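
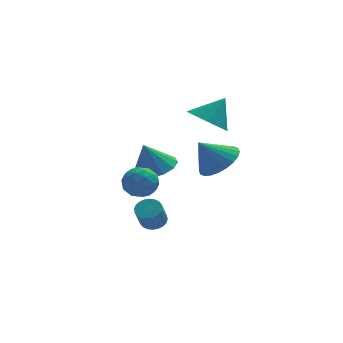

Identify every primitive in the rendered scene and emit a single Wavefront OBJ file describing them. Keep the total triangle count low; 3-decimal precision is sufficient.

v -0.844 1.043 -2.141
v -0.295 1.853 -1.895
v -1.376 0.977 -0.739
v -0.797 2.049 -2.076
v -1.315 1.926 -2.278
v -1.683 1.522 -2.436
v -1.785 0.966 -2.501
v -1.588 0.434 -2.451
v -1.156 0.095 -2.303
v -0.624 0.058 -2.103
v -0.162 0.333 -1.915
v 0.083 0.833 -1.799
v 0.033 1.4 -1.791
v -2.045 -0.317 -1.489
v -1.215 -0.311 -1.677
v -2.245 -1.329 -2.403
v -1.415 -1.323 -2.591
v -1.677 -1.6 -1.83
v -1.553 -0.975 -1.265
v -1.907 -0.665 -2.815
v -1.783 -0.04 -2.25
v -1.129 -0.526 -2.497
v -0.987 -1.104 -1.888
v -2.473 -0.536 -2.192
v -2.331 -1.114 -1.583
v -1.612 -0.225 -1.503
v -1.848 -1.415 -2.577
v -2.002 -1.578 -2.13
v -1.514 -1.574 -2.241
v -1.811 -0.616 -1.26
v -1.323 -0.612 -1.371
v -1.595 -1.37 -1.461
v -2.137 -1.028 -2.709
v -1.649 -1.024 -2.82
v -1.946 -0.066 -1.839
v -1.458 -0.062 -1.95
v -1.865 -0.27 -2.619
v -1.074 -0.348 -2.095
v -1.192 -0.943 -2.633
v -1.481 -0.556 -2.764
v -1.408 -0.189 -2.432
v -0.99 -0.688 -1.737
v -1.108 -1.283 -2.275
v -1.262 -1.446 -1.827
v -1.189 -1.078 -1.495
v -0.94 -0.814 -2.219
v -2.352 -0.357 -1.805
v -2.47 -0.952 -2.343
v -2.271 -0.562 -2.585
v -2.198 -0.194 -2.253
v -2.268 -0.697 -1.447
v -2.386 -1.292 -1.985
v -2.052 -1.451 -1.648
v -1.979 -1.084 -1.316
v -2.52 -0.826 -1.861
v -1.206 -1.007 -4.247
v -0.634 -1.173 -4.172
v -0.923 -1.72 -3.179
v -1.494 -1.553 -3.253
v -0.637 -0.967 -4.06
v -0.926 -1.514 -3.066
v -0.726 -0.768 -3.976
v -1.015 -1.315 -2.983
v -0.889 -0.605 -3.933
v -1.178 -1.151 -2.94
v -1.099 -0.503 -3.939
v -1.388 -1.05 -2.945
v -1.326 -0.478 -3.991
v -1.615 -1.024 -2.997
v -1.535 -0.533 -4.082
v -1.824 -1.08 -3.088
v -1.693 -0.66 -4.198
v -1.982 -1.207 -3.205
v -1.777 -0.84 -4.321
v -2.066 -1.387 -3.328
v -1.774 -1.046 -4.434
v -2.063 -1.593 -3.44
v -1.685 -1.245 -4.517
v -1.974 -1.792 -3.524
v -1.522 -1.409 -4.56
v -1.811 -1.955 -3.567
v -1.312 -1.51 -4.555
v -1.601 -2.057 -3.561
v -1.085 -1.536 -4.503
v -1.374 -2.082 -3.509
v -0.876 -1.48 -4.412
v -1.165 -2.027 -3.418
v -0.718 -1.353 -4.295
v -1.007 -1.9 -3.302
v 1.098 -0.657 1.291
v 1.908 -0.94 0.798
v 1.922 -0.243 2.409
v 1.726 -0.216 0.665
v 1.176 0.249 0.899
v 0.58 0.184 1.362
v 0.287 -0.373 1.783
v 0.469 -1.097 1.916
v 1.02 -1.562 1.682
v 1.616 -1.497 1.219
v 1.182 -3.326 0.256
v 1.971 -3.548 0.863
v 0.318 -3.314 1.384
v 1.98 -3.151 0.866
v 1.868 -2.779 0.777
v 1.652 -2.491 0.608
v 1.363 -2.33 0.385
v 1.048 -2.321 0.143
v 0.752 -2.464 -0.081
v 0.522 -2.739 -0.255
v 0.393 -3.103 -0.35
v 0.383 -3.501 -0.354
v 0.495 -3.872 -0.264
v 0.712 -4.16 -0.095
v 1 -4.321 0.127
v 1.316 -4.331 0.369
v 1.611 -4.187 0.594
v 1.841 -3.912 0.767
f 2 1 4
f 2 4 3
f 4 1 5
f 4 5 3
f 5 1 6
f 5 6 3
f 6 1 7
f 6 7 3
f 7 1 8
f 7 8 3
f 8 1 9
f 8 9 3
f 9 1 10
f 9 10 3
f 10 1 11
f 10 11 3
f 11 1 12
f 11 12 3
f 12 1 13
f 12 13 3
f 13 1 2
f 13 2 3
f 14 51 30
f 51 25 54
f 30 54 19
f 51 54 30
f 14 30 26
f 30 19 31
f 26 31 15
f 30 31 26
f 14 26 35
f 26 15 36
f 35 36 21
f 26 36 35
f 14 35 47
f 35 21 50
f 47 50 24
f 35 50 47
f 14 47 51
f 47 24 55
f 51 55 25
f 47 55 51
f 15 31 42
f 31 19 45
f 42 45 23
f 31 45 42
f 19 54 32
f 54 25 53
f 32 53 18
f 54 53 32
f 25 55 52
f 55 24 48
f 52 48 16
f 55 48 52
f 24 50 49
f 50 21 37
f 49 37 20
f 50 37 49
f 21 36 41
f 36 15 38
f 41 38 22
f 36 38 41
f 17 43 29
f 43 23 44
f 29 44 18
f 43 44 29
f 17 29 27
f 29 18 28
f 27 28 16
f 29 28 27
f 17 27 34
f 27 16 33
f 34 33 20
f 27 33 34
f 17 34 39
f 34 20 40
f 39 40 22
f 34 40 39
f 17 39 43
f 39 22 46
f 43 46 23
f 39 46 43
f 18 44 32
f 44 23 45
f 32 45 19
f 44 45 32
f 16 28 52
f 28 18 53
f 52 53 25
f 28 53 52
f 20 33 49
f 33 16 48
f 49 48 24
f 33 48 49
f 22 40 41
f 40 20 37
f 41 37 21
f 40 37 41
f 23 46 42
f 46 22 38
f 42 38 15
f 46 38 42
f 57 56 60
f 57 60 58
f 58 60 61
f 58 61 59
f 60 56 62
f 60 62 61
f 61 62 63
f 61 63 59
f 62 56 64
f 62 64 63
f 63 64 65
f 63 65 59
f 64 56 66
f 64 66 65
f 65 66 67
f 65 67 59
f 66 56 68
f 66 68 67
f 67 68 69
f 67 69 59
f 68 56 70
f 68 70 69
f 69 70 71
f 69 71 59
f 70 56 72
f 70 72 71
f 71 72 73
f 71 73 59
f 72 56 74
f 72 74 73
f 73 74 75
f 73 75 59
f 74 56 76
f 74 76 75
f 75 76 77
f 75 77 59
f 76 56 78
f 76 78 77
f 77 78 79
f 77 79 59
f 78 56 80
f 78 80 79
f 79 80 81
f 79 81 59
f 80 56 82
f 80 82 81
f 81 82 83
f 81 83 59
f 82 56 84
f 82 84 83
f 83 84 85
f 83 85 59
f 84 56 86
f 84 86 85
f 85 86 87
f 85 87 59
f 86 56 88
f 86 88 87
f 87 88 89
f 87 89 59
f 88 56 57
f 88 57 89
f 89 57 58
f 89 58 59
f 91 90 93
f 91 93 92
f 93 90 94
f 93 94 92
f 94 90 95
f 94 95 92
f 95 90 96
f 95 96 92
f 96 90 97
f 96 97 92
f 97 90 98
f 97 98 92
f 98 90 99
f 98 99 92
f 99 90 91
f 99 91 92
f 101 100 103
f 101 103 102
f 103 100 104
f 103 104 102
f 104 100 105
f 104 105 102
f 105 100 106
f 105 106 102
f 106 100 107
f 106 107 102
f 107 100 108
f 107 108 102
f 108 100 109
f 108 109 102
f 109 100 110
f 109 110 102
f 110 100 111
f 110 111 102
f 111 100 112
f 111 112 102
f 112 100 113
f 112 113 102
f 113 100 114
f 113 114 102
f 114 100 115
f 114 115 102
f 115 100 116
f 115 116 102
f 116 100 117
f 116 117 102
f 117 100 101
f 117 101 102



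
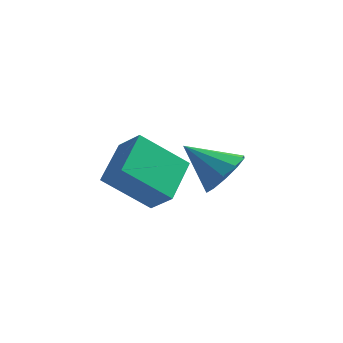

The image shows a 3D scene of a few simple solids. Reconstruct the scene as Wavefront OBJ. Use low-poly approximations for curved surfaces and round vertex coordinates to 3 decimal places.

v 2.564 -1.632 0.756
v 1.256 -2.005 1.889
v 2.696 -0.216 1.374
v 1.387 -0.589 2.507
v 3.253 -1.991 1.433
v 1.944 -2.364 2.566
v 3.384 -0.575 2.051
v 2.076 -0.948 3.184
v 3.946 1.439 0.579
v 4.362 2.013 1.082
v 2.694 1.501 1.541
v 4.088 2.287 0.709
v 3.76 2.237 0.286
v 3.503 1.881 -0.026
v 3.415 1.357 -0.106
v 3.529 0.864 0.075
v 3.803 0.59 0.449
v 4.131 0.641 0.872
v 4.388 0.996 1.183
v 4.476 1.52 1.263
f 2 4 1
f 5 2 1
f 1 4 3
f 3 5 1
f 2 8 4
f 6 2 5
f 6 8 2
f 4 8 3
f 7 5 3
f 3 8 7
f 7 6 5
f 8 6 7
f 10 9 12
f 10 12 11
f 12 9 13
f 12 13 11
f 13 9 14
f 13 14 11
f 14 9 15
f 14 15 11
f 15 9 16
f 15 16 11
f 16 9 17
f 16 17 11
f 17 9 18
f 17 18 11
f 18 9 19
f 18 19 11
f 19 9 20
f 19 20 11
f 20 9 10
f 20 10 11



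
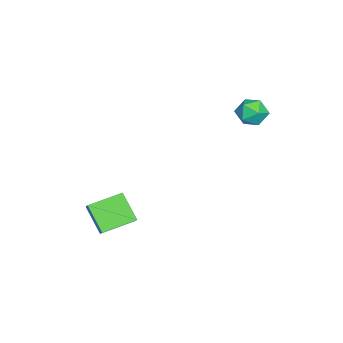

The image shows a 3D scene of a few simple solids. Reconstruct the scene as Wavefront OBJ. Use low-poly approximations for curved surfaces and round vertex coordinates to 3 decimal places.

v -1.952 3.185 1.075
v -1.39 3.234 1.727
v -0.99 2.546 0.293
v -0.428 2.595 0.945
v -1.112 2.074 1.004
v -1.707 2.469 1.487
v -0.673 3.311 0.533
v -1.268 3.706 1.016
v -0.599 3.312 1.392
v -0.871 2.547 1.683
v -1.509 3.233 0.337
v -1.781 2.468 0.628
v 3.751 -3.112 -4.924
v 2.987 -3.982 -3.748
v 2.77 -1.728 -4.538
v 2.006 -2.598 -3.362
v 4.414 -2.822 -4.278
v 3.65 -3.692 -3.102
v 3.433 -1.438 -3.892
v 2.669 -2.308 -2.716
f 1 12 6
f 1 6 2
f 1 2 8
f 1 8 11
f 1 11 12
f 2 6 10
f 6 12 5
f 12 11 3
f 11 8 7
f 8 2 9
f 4 10 5
f 4 5 3
f 4 3 7
f 4 7 9
f 4 9 10
f 5 10 6
f 3 5 12
f 7 3 11
f 9 7 8
f 10 9 2
f 14 16 13
f 17 14 13
f 13 16 15
f 15 17 13
f 14 20 16
f 18 14 17
f 18 20 14
f 16 20 15
f 19 17 15
f 15 20 19
f 19 18 17
f 20 18 19



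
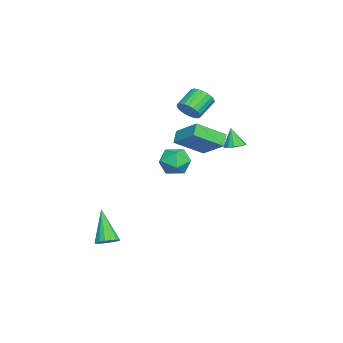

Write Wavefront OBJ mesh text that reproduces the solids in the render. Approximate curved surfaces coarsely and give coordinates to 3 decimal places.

v -0.641 -0.733 2.248
v -1.314 -0.723 2.814
v -1.492 0.723 1.211
v -2.165 0.733 1.777
v 0.265 0.547 3.303
v -0.408 0.557 3.869
v -0.586 2.003 2.266
v -1.259 2.013 2.832
v -2.184 -0.485 1.085
v -1.462 0.056 0.609
v -1.818 -1.796 0.151
v -1.096 -1.255 -0.325
v -0.974 -1.52 0.653
v -1.2 -0.71 1.23
v -2.08 -1.03 -0.47
v -2.306 -0.22 0.107
v -1.398 -0.281 -0.351
v -0.714 -0.584 0.342
v -2.566 -1.156 0.418
v -1.882 -1.459 1.111
v -3.472 -0.493 3.474
v -3.092 -0.688 4.127
v -4.128 -0.121 4.898
v -4.508 0.073 4.246
v -2.975 -0.391 4.067
v -4.011 0.175 4.838
v -2.944 -0.112 3.904
v -3.98 0.454 4.675
v -3.004 0.1 3.667
v -4.04 0.667 4.438
v -3.145 0.211 3.396
v -4.181 0.777 4.168
v -3.343 0.199 3.139
v -4.379 0.766 3.911
v -3.563 0.068 2.94
v -4.598 0.634 3.712
v -3.767 -0.16 2.834
v -4.803 0.406 3.605
v -3.92 -0.446 2.838
v -4.956 0.12 3.609
v -3.996 -0.74 2.952
v -5.032 -0.174 3.723
v -3.981 -0.991 3.156
v -5.017 -0.425 3.928
v -3.878 -1.156 3.416
v -4.914 -0.59 4.187
v -3.705 -1.207 3.686
v -4.741 -0.641 4.457
v -3.492 -1.134 3.919
v -4.528 -0.568 4.69
v -3.275 -0.95 4.075
v -4.311 -0.384 4.846
v -2.099 2.322 1.653
v -1.743 1.804 1.614
v -2.381 2.038 2.847
v -1.529 2.064 1.726
v -1.496 2.406 1.815
v -1.655 2.722 1.852
v -1.955 2.91 1.826
v -2.3 2.912 1.745
v -2.582 2.726 1.635
v -2.711 2.412 1.53
v -2.645 2.07 1.464
v -2.406 1.807 1.458
v -2.07 1.708 1.514
v 3.081 -3.471 -3.684
v 3.643 -3.764 -3.438
v 1.979 -4.069 -1.876
v 3.66 -3.458 -3.327
v 3.543 -3.156 -3.298
v 3.321 -2.925 -3.357
v 3.044 -2.82 -3.491
v 2.775 -2.864 -3.669
v 2.577 -3.047 -3.851
v 2.493 -3.327 -3.994
v 2.545 -3.64 -4.067
v 2.719 -3.914 -4.051
v 2.976 -4.087 -3.952
v 3.257 -4.119 -3.791
v 3.498 -4.002 -3.605
f 2 4 1
f 5 2 1
f 1 4 3
f 3 5 1
f 2 8 4
f 6 2 5
f 6 8 2
f 4 8 3
f 7 5 3
f 3 8 7
f 7 6 5
f 8 6 7
f 9 20 14
f 9 14 10
f 9 10 16
f 9 16 19
f 9 19 20
f 10 14 18
f 14 20 13
f 20 19 11
f 19 16 15
f 16 10 17
f 12 18 13
f 12 13 11
f 12 11 15
f 12 15 17
f 12 17 18
f 13 18 14
f 11 13 20
f 15 11 19
f 17 15 16
f 18 17 10
f 22 21 25
f 22 25 23
f 23 25 26
f 23 26 24
f 25 21 27
f 25 27 26
f 26 27 28
f 26 28 24
f 27 21 29
f 27 29 28
f 28 29 30
f 28 30 24
f 29 21 31
f 29 31 30
f 30 31 32
f 30 32 24
f 31 21 33
f 31 33 32
f 32 33 34
f 32 34 24
f 33 21 35
f 33 35 34
f 34 35 36
f 34 36 24
f 35 21 37
f 35 37 36
f 36 37 38
f 36 38 24
f 37 21 39
f 37 39 38
f 38 39 40
f 38 40 24
f 39 21 41
f 39 41 40
f 40 41 42
f 40 42 24
f 41 21 43
f 41 43 42
f 42 43 44
f 42 44 24
f 43 21 45
f 43 45 44
f 44 45 46
f 44 46 24
f 45 21 47
f 45 47 46
f 46 47 48
f 46 48 24
f 47 21 49
f 47 49 48
f 48 49 50
f 48 50 24
f 49 21 51
f 49 51 50
f 50 51 52
f 50 52 24
f 51 21 22
f 51 22 52
f 52 22 23
f 52 23 24
f 54 53 56
f 54 56 55
f 56 53 57
f 56 57 55
f 57 53 58
f 57 58 55
f 58 53 59
f 58 59 55
f 59 53 60
f 59 60 55
f 60 53 61
f 60 61 55
f 61 53 62
f 61 62 55
f 62 53 63
f 62 63 55
f 63 53 64
f 63 64 55
f 64 53 65
f 64 65 55
f 65 53 54
f 65 54 55
f 67 66 69
f 67 69 68
f 69 66 70
f 69 70 68
f 70 66 71
f 70 71 68
f 71 66 72
f 71 72 68
f 72 66 73
f 72 73 68
f 73 66 74
f 73 74 68
f 74 66 75
f 74 75 68
f 75 66 76
f 75 76 68
f 76 66 77
f 76 77 68
f 77 66 78
f 77 78 68
f 78 66 79
f 78 79 68
f 79 66 80
f 79 80 68
f 80 66 67
f 80 67 68



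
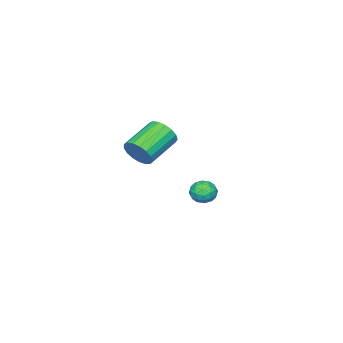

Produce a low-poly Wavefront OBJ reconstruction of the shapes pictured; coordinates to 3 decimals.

v 2.914 -2.51 3.607
v 3.147 -2.871 4.21
v 1.598 -2.791 4.855
v 1.366 -2.43 4.253
v 3.198 -2.53 4.291
v 1.649 -2.449 4.936
v 3.184 -2.185 4.214
v 1.635 -2.104 4.86
v 3.109 -1.914 3.999
v 1.56 -1.833 4.645
v 2.989 -1.779 3.694
v 1.44 -1.698 4.34
v 2.852 -1.813 3.369
v 1.303 -1.732 4.015
v 2.729 -2.006 3.099
v 1.18 -1.925 3.744
v 2.649 -2.314 2.945
v 1.1 -2.233 3.59
v 2.629 -2.668 2.943
v 1.08 -2.587 3.588
v 2.675 -2.986 3.093
v 1.126 -2.905 3.738
v 2.776 -3.194 3.361
v 1.227 -3.113 4.006
v 2.908 -3.246 3.685
v 1.359 -3.165 4.33
v 3.042 -3.13 3.992
v 1.493 -3.049 4.637
v -3.306 -3.512 -1.092
v -2.966 -2.955 -1.256
v -2.714 -4.085 -1.804
v -2.374 -3.528 -1.968
v -2.292 -3.805 -1.36
v -2.659 -3.451 -0.92
v -3.021 -3.589 -2.14
v -3.388 -3.235 -1.7
v -2.79 -3.003 -1.904
v -2.339 -3.136 -1.422
v -3.341 -3.904 -1.638
v -2.89 -4.037 -1.156
v -3.188 -3.183 -1.112
v -2.492 -3.857 -1.948
v -2.444 -4.019 -1.591
v -2.244 -3.692 -1.688
v -3.007 -3.475 -0.914
v -2.807 -3.147 -1.011
v -2.412 -3.647 -1.072
v -2.873 -3.893 -2.049
v -2.673 -3.565 -2.146
v -3.436 -3.348 -1.372
v -3.236 -3.021 -1.469
v -3.268 -3.393 -1.988
v -2.885 -2.884 -1.589
v -2.536 -3.221 -2.007
v -2.917 -3.257 -2.108
v -3.132 -3.049 -1.85
v -2.62 -2.962 -1.306
v -2.272 -3.299 -1.724
v -2.224 -3.462 -1.367
v -2.439 -3.254 -1.108
v -2.516 -2.991 -1.686
v -3.408 -3.741 -1.336
v -3.06 -4.078 -1.754
v -3.241 -3.786 -1.952
v -3.456 -3.578 -1.693
v -3.144 -3.819 -1.053
v -2.795 -4.156 -1.471
v -2.548 -3.991 -1.21
v -2.763 -3.783 -0.952
v -3.164 -4.049 -1.374
f 2 1 5
f 2 5 3
f 3 5 6
f 3 6 4
f 5 1 7
f 5 7 6
f 6 7 8
f 6 8 4
f 7 1 9
f 7 9 8
f 8 9 10
f 8 10 4
f 9 1 11
f 9 11 10
f 10 11 12
f 10 12 4
f 11 1 13
f 11 13 12
f 12 13 14
f 12 14 4
f 13 1 15
f 13 15 14
f 14 15 16
f 14 16 4
f 15 1 17
f 15 17 16
f 16 17 18
f 16 18 4
f 17 1 19
f 17 19 18
f 18 19 20
f 18 20 4
f 19 1 21
f 19 21 20
f 20 21 22
f 20 22 4
f 21 1 23
f 21 23 22
f 22 23 24
f 22 24 4
f 23 1 25
f 23 25 24
f 24 25 26
f 24 26 4
f 25 1 27
f 25 27 26
f 26 27 28
f 26 28 4
f 27 1 2
f 27 2 28
f 28 2 3
f 28 3 4
f 29 66 45
f 66 40 69
f 45 69 34
f 66 69 45
f 29 45 41
f 45 34 46
f 41 46 30
f 45 46 41
f 29 41 50
f 41 30 51
f 50 51 36
f 41 51 50
f 29 50 62
f 50 36 65
f 62 65 39
f 50 65 62
f 29 62 66
f 62 39 70
f 66 70 40
f 62 70 66
f 30 46 57
f 46 34 60
f 57 60 38
f 46 60 57
f 34 69 47
f 69 40 68
f 47 68 33
f 69 68 47
f 40 70 67
f 70 39 63
f 67 63 31
f 70 63 67
f 39 65 64
f 65 36 52
f 64 52 35
f 65 52 64
f 36 51 56
f 51 30 53
f 56 53 37
f 51 53 56
f 32 58 44
f 58 38 59
f 44 59 33
f 58 59 44
f 32 44 42
f 44 33 43
f 42 43 31
f 44 43 42
f 32 42 49
f 42 31 48
f 49 48 35
f 42 48 49
f 32 49 54
f 49 35 55
f 54 55 37
f 49 55 54
f 32 54 58
f 54 37 61
f 58 61 38
f 54 61 58
f 33 59 47
f 59 38 60
f 47 60 34
f 59 60 47
f 31 43 67
f 43 33 68
f 67 68 40
f 43 68 67
f 35 48 64
f 48 31 63
f 64 63 39
f 48 63 64
f 37 55 56
f 55 35 52
f 56 52 36
f 55 52 56
f 38 61 57
f 61 37 53
f 57 53 30
f 61 53 57



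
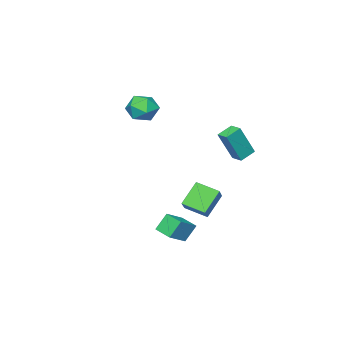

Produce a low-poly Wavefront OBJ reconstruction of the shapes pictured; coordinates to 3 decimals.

v 2.55 0.438 -4.342
v 1.911 0.675 -3.294
v 2.633 1.597 -4.553
v 1.994 1.833 -3.505
v 3.826 0.487 -3.575
v 3.187 0.723 -2.527
v 3.909 1.645 -3.786
v 3.27 1.882 -2.738
v 1.046 -2.597 3.08
v 1.936 -3.136 3.293
v 0.324 -3.224 4.507
v 1.214 -3.763 4.72
v 1.206 -2.704 4.787
v 1.653 -2.316 3.905
v 0.607 -4.044 3.895
v 1.054 -3.656 3.013
v 1.665 -4.031 3.797
v 2.035 -3.202 4.348
v 0.225 -3.158 3.452
v 0.595 -2.329 4.003
v -1.441 2.354 1.533
v -0.583 2.019 3.465
v -1.287 3.146 1.602
v -0.43 2.812 3.534
v -0.49 2.208 1.086
v 0.367 1.874 3.018
v -0.337 3.001 1.155
v 0.521 2.666 3.087
v 0.713 -0.293 -3.23
v -0.457 -0.29 -1.942
v 0.191 0.996 -3.707
v -0.979 0.999 -2.419
v 1.759 0.481 -2.281
v 0.589 0.484 -0.993
v 1.237 1.77 -2.758
v 0.067 1.773 -1.47
f 2 4 1
f 5 2 1
f 1 4 3
f 3 5 1
f 2 8 4
f 6 2 5
f 6 8 2
f 4 8 3
f 7 5 3
f 3 8 7
f 7 6 5
f 8 6 7
f 9 20 14
f 9 14 10
f 9 10 16
f 9 16 19
f 9 19 20
f 10 14 18
f 14 20 13
f 20 19 11
f 19 16 15
f 16 10 17
f 12 18 13
f 12 13 11
f 12 11 15
f 12 15 17
f 12 17 18
f 13 18 14
f 11 13 20
f 15 11 19
f 17 15 16
f 18 17 10
f 22 24 21
f 25 22 21
f 21 24 23
f 23 25 21
f 22 28 24
f 26 22 25
f 26 28 22
f 24 28 23
f 27 25 23
f 23 28 27
f 27 26 25
f 28 26 27
f 30 32 29
f 33 30 29
f 29 32 31
f 31 33 29
f 30 36 32
f 34 30 33
f 34 36 30
f 32 36 31
f 35 33 31
f 31 36 35
f 35 34 33
f 36 34 35



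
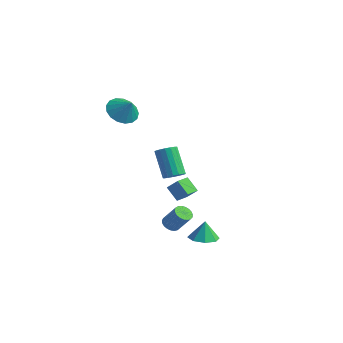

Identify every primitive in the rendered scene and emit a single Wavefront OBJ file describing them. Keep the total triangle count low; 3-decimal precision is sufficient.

v -1.668 1.958 -1.491
v -1.231 2.338 -1.299
v -2.216 2.723 0.182
v -2.652 2.342 -0.009
v -1.406 2.508 -1.46
v -2.391 2.893 0.021
v -1.641 2.551 -1.628
v -2.626 2.936 -0.146
v -1.882 2.459 -1.764
v -2.867 2.844 -0.282
v -2.074 2.252 -1.837
v -3.059 2.637 -0.356
v -2.173 1.977 -1.832
v -3.158 2.362 -0.35
v -2.156 1.698 -1.748
v -3.141 2.083 -0.266
v -2.027 1.478 -1.605
v -3.012 1.863 -0.124
v -1.816 1.368 -1.436
v -2.801 1.753 0.045
v -1.571 1.393 -1.28
v -2.555 1.778 0.202
v -1.348 1.548 -1.172
v -2.332 1.933 0.31
v -1.198 1.796 -1.137
v -2.183 2.181 0.345
v -1.156 2.081 -1.183
v -2.141 2.466 0.299
v 0.568 -0.608 -3.085
v 0.98 -0.767 -3.359
v 1.724 -0.612 -2.329
v 1.312 -0.452 -2.055
v 0.983 -0.554 -3.393
v 1.727 -0.398 -2.364
v 0.914 -0.35 -3.374
v 1.659 -0.194 -2.345
v 0.785 -0.19 -3.305
v 1.53 -0.035 -2.276
v 0.619 -0.103 -3.198
v 1.364 0.053 -2.169
v 0.444 -0.103 -3.071
v 1.188 0.053 -2.042
v 0.29 -0.19 -2.947
v 1.035 -0.035 -1.917
v 0.184 -0.35 -2.846
v 0.929 -0.194 -1.817
v 0.145 -0.554 -2.787
v 0.889 -0.398 -1.758
v 0.178 -0.767 -2.779
v 0.923 -0.612 -1.75
v 0.279 -0.953 -2.824
v 1.024 -0.798 -1.795
v 0.43 -1.079 -2.914
v 1.175 -0.924 -1.885
v 0.605 -1.124 -3.034
v 1.349 -0.968 -2.004
v 0.773 -1.079 -3.162
v 1.518 -0.924 -2.132
v 0.906 -0.953 -3.277
v 1.65 -0.798 -2.247
v -0.305 0.006 -1.042
v 0.328 0.121 -0.385
v -0.374 0.8 -1.115
v 0.259 0.915 -0.458
v 0.401 0.005 -1.722
v 1.034 0.12 -1.065
v 0.332 0.799 -1.795
v 0.965 0.914 -1.138
v 3.253 -1.094 -2.763
v 3.842 -1.609 -2.657
v 3.207 -0.926 -1.697
v 4.041 -1.043 -2.737
v 3.778 -0.507 -2.833
v 3.207 -0.315 -2.887
v 2.663 -0.579 -2.869
v 2.465 -1.144 -2.789
v 2.728 -1.68 -2.693
v 3.299 -1.873 -2.639
v -3.712 0.257 3.184
v -3.098 -0.155 2.62
v -3.008 0.223 3.976
v -3.018 0.28 2.567
v -3.096 0.709 2.655
v -3.316 1.035 2.864
v -3.627 1.182 3.147
v -3.957 1.117 3.438
v -4.231 0.855 3.671
v -4.386 0.456 3.793
v -4.387 0.012 3.775
v -4.234 -0.377 3.622
v -3.961 -0.621 3.369
v -3.631 -0.663 3.073
v -3.319 -0.495 2.803
f 2 1 5
f 2 5 3
f 3 5 6
f 3 6 4
f 5 1 7
f 5 7 6
f 6 7 8
f 6 8 4
f 7 1 9
f 7 9 8
f 8 9 10
f 8 10 4
f 9 1 11
f 9 11 10
f 10 11 12
f 10 12 4
f 11 1 13
f 11 13 12
f 12 13 14
f 12 14 4
f 13 1 15
f 13 15 14
f 14 15 16
f 14 16 4
f 15 1 17
f 15 17 16
f 16 17 18
f 16 18 4
f 17 1 19
f 17 19 18
f 18 19 20
f 18 20 4
f 19 1 21
f 19 21 20
f 20 21 22
f 20 22 4
f 21 1 23
f 21 23 22
f 22 23 24
f 22 24 4
f 23 1 25
f 23 25 24
f 24 25 26
f 24 26 4
f 25 1 27
f 25 27 26
f 26 27 28
f 26 28 4
f 27 1 2
f 27 2 28
f 28 2 3
f 28 3 4
f 30 29 33
f 30 33 31
f 31 33 34
f 31 34 32
f 33 29 35
f 33 35 34
f 34 35 36
f 34 36 32
f 35 29 37
f 35 37 36
f 36 37 38
f 36 38 32
f 37 29 39
f 37 39 38
f 38 39 40
f 38 40 32
f 39 29 41
f 39 41 40
f 40 41 42
f 40 42 32
f 41 29 43
f 41 43 42
f 42 43 44
f 42 44 32
f 43 29 45
f 43 45 44
f 44 45 46
f 44 46 32
f 45 29 47
f 45 47 46
f 46 47 48
f 46 48 32
f 47 29 49
f 47 49 48
f 48 49 50
f 48 50 32
f 49 29 51
f 49 51 50
f 50 51 52
f 50 52 32
f 51 29 53
f 51 53 52
f 52 53 54
f 52 54 32
f 53 29 55
f 53 55 54
f 54 55 56
f 54 56 32
f 55 29 57
f 55 57 56
f 56 57 58
f 56 58 32
f 57 29 59
f 57 59 58
f 58 59 60
f 58 60 32
f 59 29 30
f 59 30 60
f 60 30 31
f 60 31 32
f 62 64 61
f 65 62 61
f 61 64 63
f 63 65 61
f 62 68 64
f 66 62 65
f 66 68 62
f 64 68 63
f 67 65 63
f 63 68 67
f 67 66 65
f 68 66 67
f 70 69 72
f 70 72 71
f 72 69 73
f 72 73 71
f 73 69 74
f 73 74 71
f 74 69 75
f 74 75 71
f 75 69 76
f 75 76 71
f 76 69 77
f 76 77 71
f 77 69 78
f 77 78 71
f 78 69 70
f 78 70 71
f 80 79 82
f 80 82 81
f 82 79 83
f 82 83 81
f 83 79 84
f 83 84 81
f 84 79 85
f 84 85 81
f 85 79 86
f 85 86 81
f 86 79 87
f 86 87 81
f 87 79 88
f 87 88 81
f 88 79 89
f 88 89 81
f 89 79 90
f 89 90 81
f 90 79 91
f 90 91 81
f 91 79 92
f 91 92 81
f 92 79 93
f 92 93 81
f 93 79 80
f 93 80 81



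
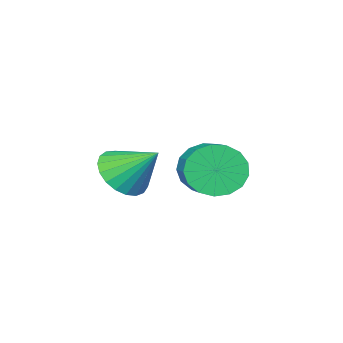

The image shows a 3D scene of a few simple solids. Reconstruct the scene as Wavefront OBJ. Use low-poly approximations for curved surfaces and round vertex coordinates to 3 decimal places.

v -4.21 -1.819 -1.606
v -3.616 -1.896 -2.33
v -2.816 -0.717 -1.799
v -3.41 -0.641 -1.074
v -3.932 -1.613 -2.48
v -3.133 -0.435 -1.949
v -4.313 -1.378 -2.429
v -3.513 -0.2 -1.898
v -4.669 -1.244 -2.19
v -3.87 -0.065 -1.659
v -4.921 -1.241 -1.817
v -4.121 -0.063 -1.286
v -5.009 -1.371 -1.395
v -4.209 -0.193 -0.864
v -4.915 -1.604 -1.022
v -4.115 -0.426 -0.491
v -4.659 -1.886 -0.782
v -3.859 -0.708 -0.251
v -4.3 -2.152 -0.731
v -3.5 -0.974 -0.2
v -3.92 -2.343 -0.881
v -3.121 -1.164 -0.349
v -3.607 -2.413 -1.196
v -2.808 -1.235 -0.665
v -3.432 -2.347 -1.605
v -2.632 -1.169 -1.074
v -3.435 -2.161 -2.015
v -2.636 -0.982 -1.483
v -3.006 -4.22 -2.232
v -2.525 -4.709 -1.546
v -3.394 -3.08 -1.148
v -2.237 -4.469 -1.695
v -2.082 -4.186 -1.937
v -2.087 -3.909 -2.23
v -2.251 -3.685 -2.523
v -2.545 -3.554 -2.766
v -2.918 -3.539 -2.917
v -3.307 -3.641 -2.949
v -3.644 -3.843 -2.857
v -3.871 -4.11 -2.657
v -3.947 -4.396 -2.384
v -3.861 -4.652 -2.084
v -3.628 -4.833 -1.81
v -3.286 -4.908 -1.609
v -2.896 -4.864 -1.515
f 2 1 5
f 2 5 3
f 3 5 6
f 3 6 4
f 5 1 7
f 5 7 6
f 6 7 8
f 6 8 4
f 7 1 9
f 7 9 8
f 8 9 10
f 8 10 4
f 9 1 11
f 9 11 10
f 10 11 12
f 10 12 4
f 11 1 13
f 11 13 12
f 12 13 14
f 12 14 4
f 13 1 15
f 13 15 14
f 14 15 16
f 14 16 4
f 15 1 17
f 15 17 16
f 16 17 18
f 16 18 4
f 17 1 19
f 17 19 18
f 18 19 20
f 18 20 4
f 19 1 21
f 19 21 20
f 20 21 22
f 20 22 4
f 21 1 23
f 21 23 22
f 22 23 24
f 22 24 4
f 23 1 25
f 23 25 24
f 24 25 26
f 24 26 4
f 25 1 27
f 25 27 26
f 26 27 28
f 26 28 4
f 27 1 2
f 27 2 28
f 28 2 3
f 28 3 4
f 30 29 32
f 30 32 31
f 32 29 33
f 32 33 31
f 33 29 34
f 33 34 31
f 34 29 35
f 34 35 31
f 35 29 36
f 35 36 31
f 36 29 37
f 36 37 31
f 37 29 38
f 37 38 31
f 38 29 39
f 38 39 31
f 39 29 40
f 39 40 31
f 40 29 41
f 40 41 31
f 41 29 42
f 41 42 31
f 42 29 43
f 42 43 31
f 43 29 44
f 43 44 31
f 44 29 45
f 44 45 31
f 45 29 30
f 45 30 31



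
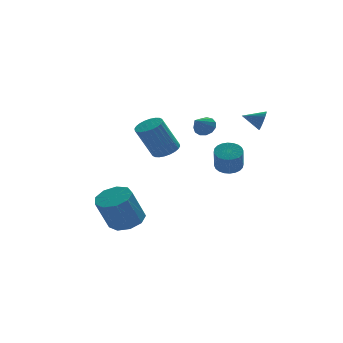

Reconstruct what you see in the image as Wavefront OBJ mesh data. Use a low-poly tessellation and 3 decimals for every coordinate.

v -3.595 -0.423 -4.213
v -3.07 -1.296 -4.16
v -3.881 -1.671 -2.314
v -4.405 -0.797 -2.367
v -2.694 -0.775 -3.888
v -3.505 -1.149 -2.043
v -2.739 -0.089 -3.769
v -3.55 -0.464 -1.924
v -3.185 0.441 -3.857
v -3.995 0.066 -2.012
v -3.822 0.567 -4.112
v -4.633 0.192 -2.266
v -4.353 0.229 -4.413
v -5.164 -0.145 -2.568
v -4.529 -0.413 -4.621
v -5.34 -0.788 -2.776
v -4.268 -1.06 -4.638
v -5.079 -1.435 -2.793
v -3.692 -1.408 -4.456
v -4.503 -1.783 -2.61
v 2.856 -2.64 2.754
v 3.111 -2.429 3.29
v 1.884 -2.26 3.066
v 3.141 -2.223 3.13
v 3.121 -2.089 2.906
v 3.055 -2.051 2.655
v 2.955 -2.114 2.421
v 2.838 -2.269 2.245
v 2.724 -2.488 2.157
v 2.633 -2.733 2.172
v 2.58 -2.962 2.287
v 2.575 -3.135 2.483
v 2.619 -3.223 2.726
v 2.704 -3.211 2.974
v 2.815 -3.099 3.183
v 2.933 -2.909 3.319
v 3.038 -2.671 3.356
v 1.027 -2.814 -0.035
v 1.73 -3.01 -0
v 1.495 -3.641 1.17
v 0.793 -3.446 1.135
v 1.735 -2.76 0.136
v 1.5 -3.391 1.306
v 1.632 -2.518 0.246
v 1.398 -3.149 1.416
v 1.438 -2.321 0.313
v 1.203 -2.952 1.483
v 1.181 -2.2 0.327
v 0.946 -2.831 1.497
v 0.9 -2.171 0.286
v 0.666 -2.802 1.456
v 0.639 -2.241 0.196
v 0.405 -2.872 1.367
v 0.437 -2.398 0.071
v 0.203 -3.029 1.241
v 0.325 -2.619 -0.07
v 0.09 -3.25 1.1
v 0.32 -2.869 -0.206
v 0.085 -3.5 0.964
v 0.422 -3.111 -0.316
v 0.188 -3.742 0.854
v 0.617 -3.308 -0.383
v 0.382 -3.939 0.787
v 0.874 -3.429 -0.397
v 0.639 -4.06 0.773
v 1.154 -3.458 -0.356
v 0.92 -4.089 0.814
v 1.415 -3.388 -0.267
v 1.181 -4.019 0.904
v 1.617 -3.231 -0.141
v 1.383 -3.862 1.029
v 1.309 1.947 1.091
v 1.743 1.451 1.111
v 0.551 1.313 1.789
v 1.823 1.673 1.399
v 1.74 1.981 1.589
v 1.519 2.279 1.621
v 1.232 2.472 1.484
v 0.969 2.498 1.223
v 0.814 2.349 0.919
v 0.815 2.073 0.67
v 0.974 1.757 0.555
v 1.238 1.501 0.609
v 1.525 1.387 0.817
v -1.285 0.338 0.19
v -0.582 0.3 0.548
v -1.532 0.224 2.408
v -2.235 0.262 2.05
v -0.627 0.605 0.537
v -1.577 0.529 2.397
v -0.773 0.869 0.473
v -1.723 0.793 2.333
v -0.997 1.052 0.367
v -1.947 0.976 2.227
v -1.264 1.127 0.233
v -2.214 1.05 2.093
v -1.535 1.081 0.093
v -2.485 1.005 1.953
v -1.767 0.923 -0.033
v -2.718 0.846 1.827
v -1.927 0.675 -0.124
v -2.877 0.599 1.736
v -1.988 0.376 -0.168
v -2.938 0.3 1.692
v -1.943 0.071 -0.157
v -2.893 -0.005 1.703
v -1.797 -0.193 -0.093
v -2.747 -0.269 1.767
v -1.573 -0.376 0.013
v -2.523 -0.452 1.873
v -1.306 -0.45 0.147
v -2.256 -0.527 2.007
v -1.035 -0.405 0.287
v -1.985 -0.481 2.147
v -0.802 -0.246 0.413
v -1.753 -0.323 2.273
v -0.643 0.001 0.504
v -1.593 -0.075 2.364
f 2 1 5
f 2 5 3
f 3 5 6
f 3 6 4
f 5 1 7
f 5 7 6
f 6 7 8
f 6 8 4
f 7 1 9
f 7 9 8
f 8 9 10
f 8 10 4
f 9 1 11
f 9 11 10
f 10 11 12
f 10 12 4
f 11 1 13
f 11 13 12
f 12 13 14
f 12 14 4
f 13 1 15
f 13 15 14
f 14 15 16
f 14 16 4
f 15 1 17
f 15 17 16
f 16 17 18
f 16 18 4
f 17 1 19
f 17 19 18
f 18 19 20
f 18 20 4
f 19 1 2
f 19 2 20
f 20 2 3
f 20 3 4
f 22 21 24
f 22 24 23
f 24 21 25
f 24 25 23
f 25 21 26
f 25 26 23
f 26 21 27
f 26 27 23
f 27 21 28
f 27 28 23
f 28 21 29
f 28 29 23
f 29 21 30
f 29 30 23
f 30 21 31
f 30 31 23
f 31 21 32
f 31 32 23
f 32 21 33
f 32 33 23
f 33 21 34
f 33 34 23
f 34 21 35
f 34 35 23
f 35 21 36
f 35 36 23
f 36 21 37
f 36 37 23
f 37 21 22
f 37 22 23
f 39 38 42
f 39 42 40
f 40 42 43
f 40 43 41
f 42 38 44
f 42 44 43
f 43 44 45
f 43 45 41
f 44 38 46
f 44 46 45
f 45 46 47
f 45 47 41
f 46 38 48
f 46 48 47
f 47 48 49
f 47 49 41
f 48 38 50
f 48 50 49
f 49 50 51
f 49 51 41
f 50 38 52
f 50 52 51
f 51 52 53
f 51 53 41
f 52 38 54
f 52 54 53
f 53 54 55
f 53 55 41
f 54 38 56
f 54 56 55
f 55 56 57
f 55 57 41
f 56 38 58
f 56 58 57
f 57 58 59
f 57 59 41
f 58 38 60
f 58 60 59
f 59 60 61
f 59 61 41
f 60 38 62
f 60 62 61
f 61 62 63
f 61 63 41
f 62 38 64
f 62 64 63
f 63 64 65
f 63 65 41
f 64 38 66
f 64 66 65
f 65 66 67
f 65 67 41
f 66 38 68
f 66 68 67
f 67 68 69
f 67 69 41
f 68 38 70
f 68 70 69
f 69 70 71
f 69 71 41
f 70 38 39
f 70 39 71
f 71 39 40
f 71 40 41
f 73 72 75
f 73 75 74
f 75 72 76
f 75 76 74
f 76 72 77
f 76 77 74
f 77 72 78
f 77 78 74
f 78 72 79
f 78 79 74
f 79 72 80
f 79 80 74
f 80 72 81
f 80 81 74
f 81 72 82
f 81 82 74
f 82 72 83
f 82 83 74
f 83 72 84
f 83 84 74
f 84 72 73
f 84 73 74
f 86 85 89
f 86 89 87
f 87 89 90
f 87 90 88
f 89 85 91
f 89 91 90
f 90 91 92
f 90 92 88
f 91 85 93
f 91 93 92
f 92 93 94
f 92 94 88
f 93 85 95
f 93 95 94
f 94 95 96
f 94 96 88
f 95 85 97
f 95 97 96
f 96 97 98
f 96 98 88
f 97 85 99
f 97 99 98
f 98 99 100
f 98 100 88
f 99 85 101
f 99 101 100
f 100 101 102
f 100 102 88
f 101 85 103
f 101 103 102
f 102 103 104
f 102 104 88
f 103 85 105
f 103 105 104
f 104 105 106
f 104 106 88
f 105 85 107
f 105 107 106
f 106 107 108
f 106 108 88
f 107 85 109
f 107 109 108
f 108 109 110
f 108 110 88
f 109 85 111
f 109 111 110
f 110 111 112
f 110 112 88
f 111 85 113
f 111 113 112
f 112 113 114
f 112 114 88
f 113 85 115
f 113 115 114
f 114 115 116
f 114 116 88
f 115 85 117
f 115 117 116
f 116 117 118
f 116 118 88
f 117 85 86
f 117 86 118
f 118 86 87
f 118 87 88



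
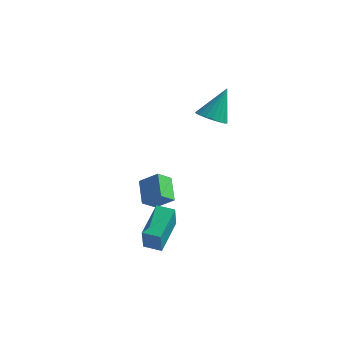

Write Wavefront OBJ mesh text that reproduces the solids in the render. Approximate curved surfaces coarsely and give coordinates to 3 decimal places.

v 0.719 -4.434 -4.416
v 1.063 -5.06 -2.95
v 0.346 -2.567 -3.531
v 0.69 -3.192 -2.066
v 1.67 -4.188 -4.534
v 2.014 -4.813 -3.069
v 1.297 -2.32 -3.65
v 1.641 -2.946 -2.184
v -1.102 -0.849 -2.388
v -1.411 -1.632 -1.776
v -0.081 -0.644 -1.61
v -0.39 -1.426 -0.998
v -0.25 -1.854 -3.242
v -0.559 -2.636 -2.63
v 0.771 -1.648 -2.464
v 0.462 -2.431 -1.852
v 0.387 2.437 1.551
v 0.86 1.731 1.877
v 0.693 3.483 3.369
v 1.131 1.938 1.713
v 1.273 2.231 1.52
v 1.262 2.56 1.333
v 1.1 2.867 1.184
v 0.815 3.1 1.098
v 0.456 3.219 1.09
v 0.085 3.202 1.162
v -0.234 3.053 1.301
v -0.445 2.798 1.483
v -0.513 2.48 1.677
v -0.424 2.155 1.849
v -0.196 1.878 1.97
v 0.134 1.699 2.018
v 0.507 1.647 1.985
f 2 4 1
f 5 2 1
f 1 4 3
f 3 5 1
f 2 8 4
f 6 2 5
f 6 8 2
f 4 8 3
f 7 5 3
f 3 8 7
f 7 6 5
f 8 6 7
f 10 12 9
f 13 10 9
f 9 12 11
f 11 13 9
f 10 16 12
f 14 10 13
f 14 16 10
f 12 16 11
f 15 13 11
f 11 16 15
f 15 14 13
f 16 14 15
f 18 17 20
f 18 20 19
f 20 17 21
f 20 21 19
f 21 17 22
f 21 22 19
f 22 17 23
f 22 23 19
f 23 17 24
f 23 24 19
f 24 17 25
f 24 25 19
f 25 17 26
f 25 26 19
f 26 17 27
f 26 27 19
f 27 17 28
f 27 28 19
f 28 17 29
f 28 29 19
f 29 17 30
f 29 30 19
f 30 17 31
f 30 31 19
f 31 17 32
f 31 32 19
f 32 17 33
f 32 33 19
f 33 17 18
f 33 18 19



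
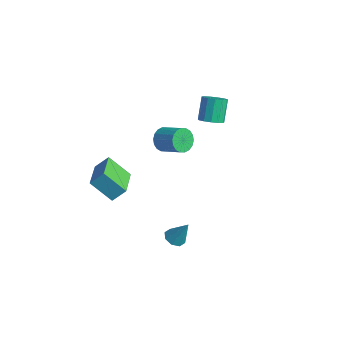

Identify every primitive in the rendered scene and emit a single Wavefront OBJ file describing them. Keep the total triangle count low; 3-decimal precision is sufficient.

v -0.675 3.632 0.966
v -0.314 4.217 0.834
v -0.863 4.833 2.063
v -1.225 4.248 2.194
v -0.663 4.26 0.656
v -1.212 4.876 1.885
v -1.016 4.104 0.577
v -1.566 4.72 1.805
v -1.261 3.798 0.621
v -1.811 4.414 1.849
v -1.32 3.439 0.774
v -1.87 4.055 2.003
v -1.174 3.142 0.988
v -1.724 3.758 2.217
v -0.87 3 1.195
v -1.419 3.616 2.424
v -0.504 3.059 1.33
v -1.053 3.675 2.558
v -0.192 3.3 1.348
v -0.741 3.916 2.577
v -0.034 3.646 1.245
v -0.583 4.262 2.474
v -0.079 3.988 1.054
v -0.628 4.604 2.282
v 3.365 -1.374 -3.187
v 3.927 -1.463 -3.408
v 3.935 -0.946 -1.913
v 3.771 -1.029 -3.484
v 3.378 -0.797 -3.386
v 2.977 -0.903 -3.172
v 2.804 -1.285 -2.966
v 2.959 -1.719 -2.89
v 3.352 -1.95 -2.988
v 3.753 -1.844 -3.203
v -2.461 -2.453 -1.17
v -2.131 -1.805 -0.468
v -1.546 -1.704 -2.292
v -1.216 -1.056 -1.59
v -0.864 -3.744 -0.73
v -0.534 -3.096 -0.028
v 0.051 -2.995 -1.852
v 0.381 -2.347 -1.15
v -2.36 1.788 -0.84
v -1.99 1.652 -1.513
v -0.73 2.017 -0.893
v -1.1 2.152 -0.22
v -2.075 1.988 -1.537
v -0.815 2.352 -0.918
v -2.216 2.284 -1.424
v -0.956 2.648 -0.805
v -2.386 2.482 -1.195
v -1.126 2.846 -0.576
v -2.551 2.542 -0.895
v -1.291 2.906 -0.276
v -2.677 2.453 -0.585
v -1.418 2.817 0.035
v -2.741 2.232 -0.325
v -1.482 2.597 0.295
v -2.73 1.923 -0.167
v -1.47 2.288 0.453
v -2.645 1.588 -0.142
v -1.385 1.952 0.477
v -2.504 1.292 -0.255
v -1.244 1.656 0.364
v -2.334 1.094 -0.484
v -1.074 1.458 0.135
v -2.169 1.034 -0.784
v -0.909 1.398 -0.165
v -2.042 1.123 -1.095
v -0.783 1.487 -0.475
v -1.978 1.343 -1.355
v -0.719 1.708 -0.735
f 2 1 5
f 2 5 3
f 3 5 6
f 3 6 4
f 5 1 7
f 5 7 6
f 6 7 8
f 6 8 4
f 7 1 9
f 7 9 8
f 8 9 10
f 8 10 4
f 9 1 11
f 9 11 10
f 10 11 12
f 10 12 4
f 11 1 13
f 11 13 12
f 12 13 14
f 12 14 4
f 13 1 15
f 13 15 14
f 14 15 16
f 14 16 4
f 15 1 17
f 15 17 16
f 16 17 18
f 16 18 4
f 17 1 19
f 17 19 18
f 18 19 20
f 18 20 4
f 19 1 21
f 19 21 20
f 20 21 22
f 20 22 4
f 21 1 23
f 21 23 22
f 22 23 24
f 22 24 4
f 23 1 2
f 23 2 24
f 24 2 3
f 24 3 4
f 26 25 28
f 26 28 27
f 28 25 29
f 28 29 27
f 29 25 30
f 29 30 27
f 30 25 31
f 30 31 27
f 31 25 32
f 31 32 27
f 32 25 33
f 32 33 27
f 33 25 34
f 33 34 27
f 34 25 26
f 34 26 27
f 36 38 35
f 39 36 35
f 35 38 37
f 37 39 35
f 36 42 38
f 40 36 39
f 40 42 36
f 38 42 37
f 41 39 37
f 37 42 41
f 41 40 39
f 42 40 41
f 44 43 47
f 44 47 45
f 45 47 48
f 45 48 46
f 47 43 49
f 47 49 48
f 48 49 50
f 48 50 46
f 49 43 51
f 49 51 50
f 50 51 52
f 50 52 46
f 51 43 53
f 51 53 52
f 52 53 54
f 52 54 46
f 53 43 55
f 53 55 54
f 54 55 56
f 54 56 46
f 55 43 57
f 55 57 56
f 56 57 58
f 56 58 46
f 57 43 59
f 57 59 58
f 58 59 60
f 58 60 46
f 59 43 61
f 59 61 60
f 60 61 62
f 60 62 46
f 61 43 63
f 61 63 62
f 62 63 64
f 62 64 46
f 63 43 65
f 63 65 64
f 64 65 66
f 64 66 46
f 65 43 67
f 65 67 66
f 66 67 68
f 66 68 46
f 67 43 69
f 67 69 68
f 68 69 70
f 68 70 46
f 69 43 71
f 69 71 70
f 70 71 72
f 70 72 46
f 71 43 44
f 71 44 72
f 72 44 45
f 72 45 46



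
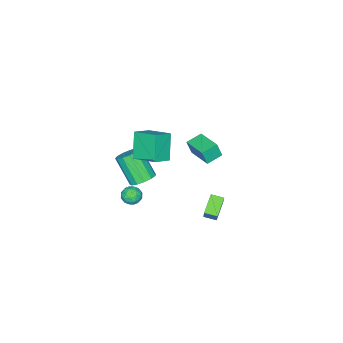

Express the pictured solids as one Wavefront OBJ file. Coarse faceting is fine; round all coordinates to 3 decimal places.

v 2.985 -1.431 0.385
v 3.82 -1.589 0.359
v 3.63 -2.867 1.988
v 2.795 -2.709 2.015
v 3.763 -1.211 0.648
v 3.573 -2.49 2.278
v 3.459 -0.904 0.854
v 3.269 -2.182 2.484
v 3.005 -0.763 0.911
v 2.814 -2.042 2.541
v 2.544 -0.835 0.801
v 2.354 -2.113 2.431
v 2.224 -1.096 0.559
v 2.033 -2.374 2.189
v 2.145 -1.463 0.262
v 1.954 -2.741 1.891
v 2.333 -1.82 0.004
v 2.142 -3.098 1.633
v 2.728 -2.053 -0.133
v 2.537 -3.332 1.496
v 3.205 -2.089 -0.106
v 3.014 -3.368 1.524
v 3.612 -1.916 0.078
v 3.421 -3.194 1.707
v -0.297 0.567 -4.635
v -1.467 0.16 -3.941
v -0.645 1.317 -4.782
v -1.815 0.911 -4.088
v 0.175 0.989 -3.592
v -0.995 0.583 -2.898
v -0.173 1.74 -3.739
v -1.343 1.333 -3.045
v 2.998 -1.563 -1.375
v 3.525 -1.265 -1.035
v 3.435 -2.575 -1.165
v 3.962 -2.277 -0.825
v 3.322 -2.26 -0.557
v 3.052 -1.634 -0.687
v 3.908 -2.206 -1.513
v 3.638 -1.58 -1.643
v 4.087 -1.662 -1.12
v 3.725 -1.696 -0.53
v 3.235 -2.144 -1.67
v 2.873 -2.178 -1.08
v 3.223 -1.325 -1.224
v 3.737 -2.515 -0.976
v 3.361 -2.505 -0.819
v 3.67 -2.33 -0.619
v 2.945 -1.542 -1.019
v 3.255 -1.367 -0.819
v 3.135 -1.952 -0.538
v 3.705 -2.473 -1.381
v 4.015 -2.298 -1.181
v 3.29 -1.51 -1.581
v 3.599 -1.335 -1.381
v 3.825 -1.888 -1.662
v 3.863 -1.383 -1.074
v 4.12 -1.978 -0.95
v 4.089 -1.936 -1.355
v 3.93 -1.569 -1.431
v 3.65 -1.403 -0.727
v 3.907 -1.998 -0.603
v 3.531 -1.988 -0.445
v 3.372 -1.62 -0.522
v 3.981 -1.637 -0.777
v 3.053 -1.842 -1.597
v 3.31 -2.437 -1.473
v 3.588 -2.22 -1.678
v 3.429 -1.852 -1.755
v 2.84 -1.862 -1.25
v 3.097 -2.457 -1.126
v 3.03 -2.271 -0.769
v 2.871 -1.904 -0.845
v 2.979 -2.203 -1.423
v 1.884 -1.853 4.069
v 2.992 -2.051 4.613
v 1.862 -0.223 4.706
v 2.969 -0.421 5.251
v 2.751 -1.239 2.529
v 3.858 -1.437 3.074
v 2.728 0.391 3.167
v 3.836 0.193 3.711
v -2.828 -1.245 -0.324
v -2.647 -1.51 0.676
v -2.234 0.442 0.015
v -2.054 0.177 1.015
v -1.786 -1.557 -0.595
v -1.606 -1.822 0.405
v -1.193 0.13 -0.256
v -1.012 -0.135 0.744
f 2 1 5
f 2 5 3
f 3 5 6
f 3 6 4
f 5 1 7
f 5 7 6
f 6 7 8
f 6 8 4
f 7 1 9
f 7 9 8
f 8 9 10
f 8 10 4
f 9 1 11
f 9 11 10
f 10 11 12
f 10 12 4
f 11 1 13
f 11 13 12
f 12 13 14
f 12 14 4
f 13 1 15
f 13 15 14
f 14 15 16
f 14 16 4
f 15 1 17
f 15 17 16
f 16 17 18
f 16 18 4
f 17 1 19
f 17 19 18
f 18 19 20
f 18 20 4
f 19 1 21
f 19 21 20
f 20 21 22
f 20 22 4
f 21 1 23
f 21 23 22
f 22 23 24
f 22 24 4
f 23 1 2
f 23 2 24
f 24 2 3
f 24 3 4
f 26 28 25
f 29 26 25
f 25 28 27
f 27 29 25
f 26 32 28
f 30 26 29
f 30 32 26
f 28 32 27
f 31 29 27
f 27 32 31
f 31 30 29
f 32 30 31
f 33 70 49
f 70 44 73
f 49 73 38
f 70 73 49
f 33 49 45
f 49 38 50
f 45 50 34
f 49 50 45
f 33 45 54
f 45 34 55
f 54 55 40
f 45 55 54
f 33 54 66
f 54 40 69
f 66 69 43
f 54 69 66
f 33 66 70
f 66 43 74
f 70 74 44
f 66 74 70
f 34 50 61
f 50 38 64
f 61 64 42
f 50 64 61
f 38 73 51
f 73 44 72
f 51 72 37
f 73 72 51
f 44 74 71
f 74 43 67
f 71 67 35
f 74 67 71
f 43 69 68
f 69 40 56
f 68 56 39
f 69 56 68
f 40 55 60
f 55 34 57
f 60 57 41
f 55 57 60
f 36 62 48
f 62 42 63
f 48 63 37
f 62 63 48
f 36 48 46
f 48 37 47
f 46 47 35
f 48 47 46
f 36 46 53
f 46 35 52
f 53 52 39
f 46 52 53
f 36 53 58
f 53 39 59
f 58 59 41
f 53 59 58
f 36 58 62
f 58 41 65
f 62 65 42
f 58 65 62
f 37 63 51
f 63 42 64
f 51 64 38
f 63 64 51
f 35 47 71
f 47 37 72
f 71 72 44
f 47 72 71
f 39 52 68
f 52 35 67
f 68 67 43
f 52 67 68
f 41 59 60
f 59 39 56
f 60 56 40
f 59 56 60
f 42 65 61
f 65 41 57
f 61 57 34
f 65 57 61
f 76 78 75
f 79 76 75
f 75 78 77
f 77 79 75
f 76 82 78
f 80 76 79
f 80 82 76
f 78 82 77
f 81 79 77
f 77 82 81
f 81 80 79
f 82 80 81
f 84 86 83
f 87 84 83
f 83 86 85
f 85 87 83
f 84 90 86
f 88 84 87
f 88 90 84
f 86 90 85
f 89 87 85
f 85 90 89
f 89 88 87
f 90 88 89



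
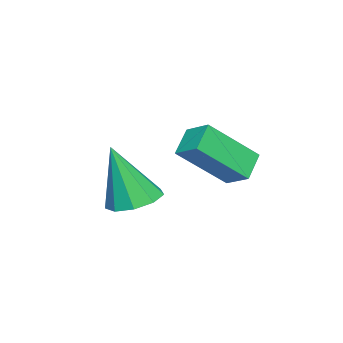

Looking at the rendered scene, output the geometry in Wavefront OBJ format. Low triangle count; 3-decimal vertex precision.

v 2.788 0.646 1.661
v 3.099 1.33 2.037
v 1.926 1.701 0.455
v 2.237 2.385 0.831
v 3.523 0.615 1.109
v 3.834 1.299 1.485
v 2.661 1.67 -0.097
v 2.972 2.354 0.279
v 2.002 -1.097 -1.381
v 2.404 -0.403 -1.208
v 2.198 -1.683 0.521
v 1.853 -0.331 -1.129
v 1.372 -0.617 -1.168
v 1.186 -1.127 -1.306
v 1.382 -1.624 -1.48
v 1.867 -1.873 -1.607
v 2.416 -1.76 -1.628
v 2.771 -1.336 -1.534
v 2.766 -0.8 -1.368
f 2 4 1
f 5 2 1
f 1 4 3
f 3 5 1
f 2 8 4
f 6 2 5
f 6 8 2
f 4 8 3
f 7 5 3
f 3 8 7
f 7 6 5
f 8 6 7
f 10 9 12
f 10 12 11
f 12 9 13
f 12 13 11
f 13 9 14
f 13 14 11
f 14 9 15
f 14 15 11
f 15 9 16
f 15 16 11
f 16 9 17
f 16 17 11
f 17 9 18
f 17 18 11
f 18 9 19
f 18 19 11
f 19 9 10
f 19 10 11



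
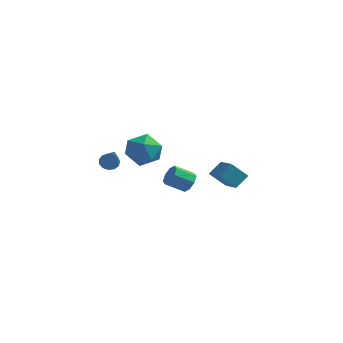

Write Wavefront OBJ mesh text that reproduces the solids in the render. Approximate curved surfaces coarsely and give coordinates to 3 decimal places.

v -3.698 -1.847 0.254
v -3.362 -2.084 -0.08
v -3.042 -2.873 1.646
v -3.218 -1.846 0.028
v -3.227 -1.608 0.208
v -3.385 -1.445 0.403
v -3.642 -1.41 0.55
v -3.918 -1.514 0.603
v -4.123 -1.723 0.545
v -4.193 -1.971 0.395
v -4.106 -2.18 0.2
v -3.889 -2.283 0.022
v -3.612 -2.247 -0.082
v -1.39 3.939 -4.153
v -1.024 3.949 -3.604
v -1.984 3.531 -2.957
v -2.35 3.521 -3.507
v -1.267 4.385 -3.683
v -2.227 3.967 -3.036
v -1.582 4.56 -4.037
v -2.541 4.142 -3.39
v -1.785 4.371 -4.459
v -2.744 3.953 -3.813
v -1.756 3.929 -4.703
v -2.716 3.511 -4.056
v -1.513 3.493 -4.624
v -2.473 3.075 -3.977
v -1.199 3.318 -4.27
v -2.158 2.9 -3.623
v -0.996 3.507 -3.847
v -1.955 3.089 -3.201
v -2.458 -3.005 1.687
v -1.778 -2.309 1.317
v -1.322 -3.511 2.823
v -0.642 -2.815 2.453
v -1.489 -2.494 2.966
v -2.191 -2.181 2.264
v -0.909 -3.639 1.876
v -1.611 -3.326 1.174
v -0.821 -2.701 1.434
v -1.179 -1.993 2.108
v -1.921 -3.827 2.032
v -2.279 -3.119 2.706
v 0.933 1.515 -1.834
v 1.382 2.163 -1.236
v -0.044 2.974 -2.683
v 0.405 3.622 -2.084
v 1.795 1.638 -2.616
v 2.244 2.286 -2.017
v 0.818 3.097 -3.464
v 1.267 3.745 -2.866
f 2 1 4
f 2 4 3
f 4 1 5
f 4 5 3
f 5 1 6
f 5 6 3
f 6 1 7
f 6 7 3
f 7 1 8
f 7 8 3
f 8 1 9
f 8 9 3
f 9 1 10
f 9 10 3
f 10 1 11
f 10 11 3
f 11 1 12
f 11 12 3
f 12 1 13
f 12 13 3
f 13 1 2
f 13 2 3
f 15 14 18
f 15 18 16
f 16 18 19
f 16 19 17
f 18 14 20
f 18 20 19
f 19 20 21
f 19 21 17
f 20 14 22
f 20 22 21
f 21 22 23
f 21 23 17
f 22 14 24
f 22 24 23
f 23 24 25
f 23 25 17
f 24 14 26
f 24 26 25
f 25 26 27
f 25 27 17
f 26 14 28
f 26 28 27
f 27 28 29
f 27 29 17
f 28 14 30
f 28 30 29
f 29 30 31
f 29 31 17
f 30 14 15
f 30 15 31
f 31 15 16
f 31 16 17
f 32 43 37
f 32 37 33
f 32 33 39
f 32 39 42
f 32 42 43
f 33 37 41
f 37 43 36
f 43 42 34
f 42 39 38
f 39 33 40
f 35 41 36
f 35 36 34
f 35 34 38
f 35 38 40
f 35 40 41
f 36 41 37
f 34 36 43
f 38 34 42
f 40 38 39
f 41 40 33
f 45 47 44
f 48 45 44
f 44 47 46
f 46 48 44
f 45 51 47
f 49 45 48
f 49 51 45
f 47 51 46
f 50 48 46
f 46 51 50
f 50 49 48
f 51 49 50



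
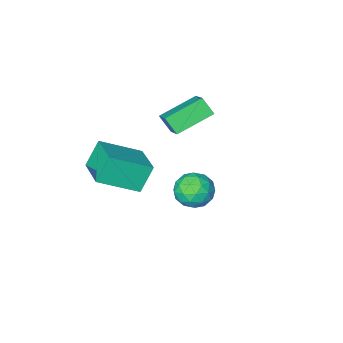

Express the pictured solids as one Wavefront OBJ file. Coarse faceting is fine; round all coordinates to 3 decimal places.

v -0.955 -0.838 -4.187
v -1.587 -0.949 -3.114
v -0.584 0.704 -3.809
v -1.217 0.593 -2.736
v 0.577 -1.413 -3.344
v -0.056 -1.524 -2.271
v 0.947 0.129 -2.966
v 0.315 0.018 -1.893
v -4.497 -1.933 -1.765
v -4.19 -0.932 -1.045
v -4.714 -1.404 -2.407
v -4.407 -0.404 -1.688
v -2.913 -1.996 -2.352
v -2.606 -0.996 -1.633
v -3.13 -1.468 -2.995
v -2.823 -0.467 -2.275
v -1.304 3.866 -1.235
v -0.776 3.989 -1.823
v -1.784 2.851 -1.877
v -1.256 2.974 -2.465
v -1.006 2.718 -1.75
v -0.709 3.346 -1.354
v -1.851 3.494 -2.346
v -1.554 4.122 -1.95
v -1.115 3.759 -2.51
v -0.592 3.279 -2.142
v -1.968 3.561 -1.558
v -1.445 3.081 -1.19
v -0.998 4.017 -1.473
v -1.562 2.823 -2.227
v -1.415 2.673 -1.807
v -1.105 2.745 -2.153
v -0.958 3.639 -1.197
v -0.648 3.71 -1.543
v -0.783 2.964 -1.5
v -1.912 3.13 -2.157
v -1.602 3.201 -2.503
v -1.455 4.095 -1.547
v -1.145 4.167 -1.893
v -1.777 3.876 -2.2
v -0.887 3.953 -2.222
v -1.169 3.357 -2.599
v -1.518 3.663 -2.53
v -1.344 4.032 -2.297
v -0.58 3.671 -2.006
v -0.862 3.075 -2.383
v -0.715 2.925 -1.963
v -0.54 3.293 -1.73
v -0.779 3.536 -2.409
v -1.698 3.765 -1.317
v -1.98 3.169 -1.694
v -2.02 3.547 -1.97
v -1.845 3.915 -1.737
v -1.391 3.483 -1.101
v -1.673 2.887 -1.478
v -1.216 2.808 -1.403
v -1.042 3.177 -1.17
v -1.781 3.304 -1.291
f 2 4 1
f 5 2 1
f 1 4 3
f 3 5 1
f 2 8 4
f 6 2 5
f 6 8 2
f 4 8 3
f 7 5 3
f 3 8 7
f 7 6 5
f 8 6 7
f 10 12 9
f 13 10 9
f 9 12 11
f 11 13 9
f 10 16 12
f 14 10 13
f 14 16 10
f 12 16 11
f 15 13 11
f 11 16 15
f 15 14 13
f 16 14 15
f 17 54 33
f 54 28 57
f 33 57 22
f 54 57 33
f 17 33 29
f 33 22 34
f 29 34 18
f 33 34 29
f 17 29 38
f 29 18 39
f 38 39 24
f 29 39 38
f 17 38 50
f 38 24 53
f 50 53 27
f 38 53 50
f 17 50 54
f 50 27 58
f 54 58 28
f 50 58 54
f 18 34 45
f 34 22 48
f 45 48 26
f 34 48 45
f 22 57 35
f 57 28 56
f 35 56 21
f 57 56 35
f 28 58 55
f 58 27 51
f 55 51 19
f 58 51 55
f 27 53 52
f 53 24 40
f 52 40 23
f 53 40 52
f 24 39 44
f 39 18 41
f 44 41 25
f 39 41 44
f 20 46 32
f 46 26 47
f 32 47 21
f 46 47 32
f 20 32 30
f 32 21 31
f 30 31 19
f 32 31 30
f 20 30 37
f 30 19 36
f 37 36 23
f 30 36 37
f 20 37 42
f 37 23 43
f 42 43 25
f 37 43 42
f 20 42 46
f 42 25 49
f 46 49 26
f 42 49 46
f 21 47 35
f 47 26 48
f 35 48 22
f 47 48 35
f 19 31 55
f 31 21 56
f 55 56 28
f 31 56 55
f 23 36 52
f 36 19 51
f 52 51 27
f 36 51 52
f 25 43 44
f 43 23 40
f 44 40 24
f 43 40 44
f 26 49 45
f 49 25 41
f 45 41 18
f 49 41 45



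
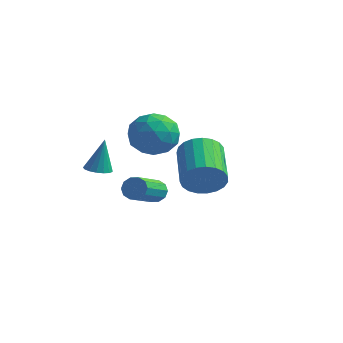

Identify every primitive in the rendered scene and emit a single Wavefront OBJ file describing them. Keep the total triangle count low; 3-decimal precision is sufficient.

v 3.069 -2.22 0.531
v 3.604 -2.195 1.304
v 2.326 -0.755 2.141
v 1.791 -0.78 1.369
v 3.769 -1.919 1.082
v 2.491 -0.479 1.919
v 3.813 -1.696 0.764
v 2.535 -0.255 1.602
v 3.729 -1.563 0.407
v 2.451 -0.122 1.244
v 3.53 -1.543 0.071
v 2.252 -0.103 0.908
v 3.252 -1.641 -0.186
v 1.974 -0.2 0.651
v 2.942 -1.839 -0.318
v 1.664 -0.398 0.519
v 2.654 -2.103 -0.304
v 1.376 -0.662 0.533
v 2.438 -2.387 -0.145
v 1.16 -0.946 0.692
v 2.331 -2.642 0.131
v 1.053 -1.202 0.968
v 2.351 -2.825 0.476
v 1.073 -1.384 1.313
v 2.496 -2.903 0.831
v 1.218 -1.462 1.668
v 2.74 -2.863 1.133
v 1.462 -1.422 1.971
v 3.04 -2.711 1.332
v 1.762 -1.271 2.17
v 3.346 -2.475 1.393
v 2.068 -1.035 2.23
v -0.601 -0.683 -1.447
v -0.239 -0.44 -1.05
v 0.043 -2.094 -0.296
v -0.319 -2.337 -0.693
v -0.577 -0.435 -0.912
v -0.294 -2.089 -0.158
v -0.924 -0.525 -0.979
v -0.641 -2.179 -0.225
v -1.148 -0.675 -1.225
v -0.865 -2.329 -0.471
v -1.163 -0.828 -1.555
v -0.88 -2.482 -0.801
v -0.963 -0.926 -1.844
v -0.681 -2.58 -1.09
v -0.626 -0.931 -1.982
v -0.343 -2.585 -1.228
v -0.279 -0.841 -1.915
v 0.004 -2.495 -1.161
v -0.055 -0.691 -1.669
v 0.228 -2.345 -0.915
v -0.04 -0.538 -1.339
v 0.243 -2.192 -0.585
v -2.328 -2.194 -0.165
v -1.79 -1.922 -0.262
v -2.172 -1.926 1.445
v -1.983 -1.704 -0.28
v -2.255 -1.598 -0.271
v -2.544 -1.628 -0.238
v -2.783 -1.788 -0.189
v -2.918 -2.041 -0.134
v -2.917 -2.329 -0.086
v -2.782 -2.586 -0.056
v -2.543 -2.753 -0.051
v -2.254 -2.792 -0.073
v -1.983 -2.694 -0.115
v -1.79 -2.482 -0.169
v -1.721 -2.203 -0.223
v -1.49 1.665 1.342
v -0.825 0.852 1.873
v -2.475 0.288 0.467
v -1.81 -0.525 0.998
v -2.567 0.12 1.629
v -1.958 0.971 2.169
v -1.342 0.169 0.171
v -0.733 1.02 0.711
v -0.733 -0.073 1.149
v -1.49 -0.103 2.051
v -1.81 1.243 0.289
v -2.567 1.213 1.191
v -1.071 1.379 1.684
v -2.229 -0.239 0.656
v -2.674 0.14 1.027
v -2.283 -0.339 1.339
v -1.737 1.449 1.858
v -1.346 0.971 2.171
v -2.37 0.541 2.027
v -1.954 0.169 0.169
v -1.563 -0.309 0.482
v -1.017 1.479 1.001
v -0.626 1 1.313
v -0.93 0.599 0.313
v -0.626 0.358 1.571
v -1.205 -0.451 1.057
v -0.93 -0.043 0.57
v -0.572 0.457 0.888
v -1.071 0.34 2.101
v -1.65 -0.47 1.587
v -2.095 -0.091 1.957
v -1.737 0.41 2.275
v -1.017 -0.204 1.675
v -1.65 1.61 0.753
v -2.229 0.8 0.239
v -1.563 0.73 0.065
v -1.205 1.231 0.383
v -2.095 1.591 1.283
v -2.674 0.782 0.769
v -2.728 0.683 1.452
v -2.37 1.183 1.77
v -2.283 1.344 0.665
f 2 1 5
f 2 5 3
f 3 5 6
f 3 6 4
f 5 1 7
f 5 7 6
f 6 7 8
f 6 8 4
f 7 1 9
f 7 9 8
f 8 9 10
f 8 10 4
f 9 1 11
f 9 11 10
f 10 11 12
f 10 12 4
f 11 1 13
f 11 13 12
f 12 13 14
f 12 14 4
f 13 1 15
f 13 15 14
f 14 15 16
f 14 16 4
f 15 1 17
f 15 17 16
f 16 17 18
f 16 18 4
f 17 1 19
f 17 19 18
f 18 19 20
f 18 20 4
f 19 1 21
f 19 21 20
f 20 21 22
f 20 22 4
f 21 1 23
f 21 23 22
f 22 23 24
f 22 24 4
f 23 1 25
f 23 25 24
f 24 25 26
f 24 26 4
f 25 1 27
f 25 27 26
f 26 27 28
f 26 28 4
f 27 1 29
f 27 29 28
f 28 29 30
f 28 30 4
f 29 1 31
f 29 31 30
f 30 31 32
f 30 32 4
f 31 1 2
f 31 2 32
f 32 2 3
f 32 3 4
f 34 33 37
f 34 37 35
f 35 37 38
f 35 38 36
f 37 33 39
f 37 39 38
f 38 39 40
f 38 40 36
f 39 33 41
f 39 41 40
f 40 41 42
f 40 42 36
f 41 33 43
f 41 43 42
f 42 43 44
f 42 44 36
f 43 33 45
f 43 45 44
f 44 45 46
f 44 46 36
f 45 33 47
f 45 47 46
f 46 47 48
f 46 48 36
f 47 33 49
f 47 49 48
f 48 49 50
f 48 50 36
f 49 33 51
f 49 51 50
f 50 51 52
f 50 52 36
f 51 33 53
f 51 53 52
f 52 53 54
f 52 54 36
f 53 33 34
f 53 34 54
f 54 34 35
f 54 35 36
f 56 55 58
f 56 58 57
f 58 55 59
f 58 59 57
f 59 55 60
f 59 60 57
f 60 55 61
f 60 61 57
f 61 55 62
f 61 62 57
f 62 55 63
f 62 63 57
f 63 55 64
f 63 64 57
f 64 55 65
f 64 65 57
f 65 55 66
f 65 66 57
f 66 55 67
f 66 67 57
f 67 55 68
f 67 68 57
f 68 55 69
f 68 69 57
f 69 55 56
f 69 56 57
f 70 107 86
f 107 81 110
f 86 110 75
f 107 110 86
f 70 86 82
f 86 75 87
f 82 87 71
f 86 87 82
f 70 82 91
f 82 71 92
f 91 92 77
f 82 92 91
f 70 91 103
f 91 77 106
f 103 106 80
f 91 106 103
f 70 103 107
f 103 80 111
f 107 111 81
f 103 111 107
f 71 87 98
f 87 75 101
f 98 101 79
f 87 101 98
f 75 110 88
f 110 81 109
f 88 109 74
f 110 109 88
f 81 111 108
f 111 80 104
f 108 104 72
f 111 104 108
f 80 106 105
f 106 77 93
f 105 93 76
f 106 93 105
f 77 92 97
f 92 71 94
f 97 94 78
f 92 94 97
f 73 99 85
f 99 79 100
f 85 100 74
f 99 100 85
f 73 85 83
f 85 74 84
f 83 84 72
f 85 84 83
f 73 83 90
f 83 72 89
f 90 89 76
f 83 89 90
f 73 90 95
f 90 76 96
f 95 96 78
f 90 96 95
f 73 95 99
f 95 78 102
f 99 102 79
f 95 102 99
f 74 100 88
f 100 79 101
f 88 101 75
f 100 101 88
f 72 84 108
f 84 74 109
f 108 109 81
f 84 109 108
f 76 89 105
f 89 72 104
f 105 104 80
f 89 104 105
f 78 96 97
f 96 76 93
f 97 93 77
f 96 93 97
f 79 102 98
f 102 78 94
f 98 94 71
f 102 94 98



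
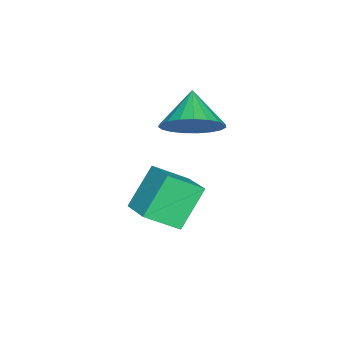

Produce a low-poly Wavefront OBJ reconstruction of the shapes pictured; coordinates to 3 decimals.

v -2.049 1.075 2.567
v -1.404 0.894 3.255
v -3.011 0.785 3.393
v -1.476 1.283 3.309
v -1.647 1.637 3.234
v -1.887 1.892 3.044
v -2.155 2.007 2.771
v -2.405 1.96 2.464
v -2.594 1.761 2.174
v -2.688 1.442 1.952
v -2.672 1.061 1.837
v -2.548 0.681 1.848
v -2.338 0.37 1.983
v -2.078 0.181 2.22
v -1.813 0.146 2.516
v -1.589 0.272 2.822
v -1.444 0.536 3.083
v -1.663 0.387 -1.328
v -1.161 -0.566 -0.6
v -2.558 0.83 -0.13
v -2.056 -0.123 0.598
v -0.804 1.123 -0.958
v -0.302 0.17 -0.23
v -1.699 1.566 0.24
v -1.197 0.613 0.968
f 2 1 4
f 2 4 3
f 4 1 5
f 4 5 3
f 5 1 6
f 5 6 3
f 6 1 7
f 6 7 3
f 7 1 8
f 7 8 3
f 8 1 9
f 8 9 3
f 9 1 10
f 9 10 3
f 10 1 11
f 10 11 3
f 11 1 12
f 11 12 3
f 12 1 13
f 12 13 3
f 13 1 14
f 13 14 3
f 14 1 15
f 14 15 3
f 15 1 16
f 15 16 3
f 16 1 17
f 16 17 3
f 17 1 2
f 17 2 3
f 19 21 18
f 22 19 18
f 18 21 20
f 20 22 18
f 19 25 21
f 23 19 22
f 23 25 19
f 21 25 20
f 24 22 20
f 20 25 24
f 24 23 22
f 25 23 24



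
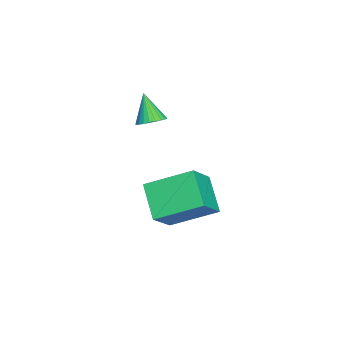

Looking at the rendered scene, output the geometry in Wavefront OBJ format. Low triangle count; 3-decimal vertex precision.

v 0.47 2.146 -0.04
v 0.254 4.133 0.856
v 1.857 2.7 -0.933
v 1.641 4.686 -0.036
v 1.619 1.614 1.416
v 1.403 3.6 2.313
v 3.006 2.167 0.524
v 2.79 4.154 1.42
v -3.008 1.404 1.33
v -2.449 1.139 1.635
v -3.832 0.976 2.47
v -2.447 1.391 1.731
v -2.53 1.644 1.766
v -2.686 1.861 1.735
v -2.892 2.009 1.641
v -3.115 2.064 1.501
v -3.321 2.019 1.335
v -3.48 1.88 1.167
v -3.567 1.669 1.025
v -3.569 1.417 0.929
v -3.486 1.164 0.894
v -3.33 0.947 0.926
v -3.124 0.799 1.019
v -2.901 0.744 1.159
v -2.695 0.789 1.326
v -2.536 0.928 1.493
f 2 4 1
f 5 2 1
f 1 4 3
f 3 5 1
f 2 8 4
f 6 2 5
f 6 8 2
f 4 8 3
f 7 5 3
f 3 8 7
f 7 6 5
f 8 6 7
f 10 9 12
f 10 12 11
f 12 9 13
f 12 13 11
f 13 9 14
f 13 14 11
f 14 9 15
f 14 15 11
f 15 9 16
f 15 16 11
f 16 9 17
f 16 17 11
f 17 9 18
f 17 18 11
f 18 9 19
f 18 19 11
f 19 9 20
f 19 20 11
f 20 9 21
f 20 21 11
f 21 9 22
f 21 22 11
f 22 9 23
f 22 23 11
f 23 9 24
f 23 24 11
f 24 9 25
f 24 25 11
f 25 9 26
f 25 26 11
f 26 9 10
f 26 10 11



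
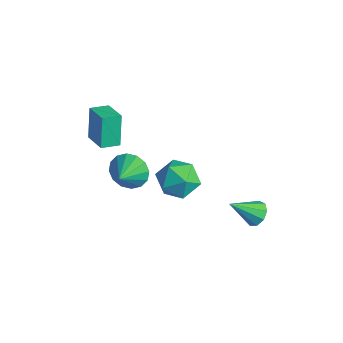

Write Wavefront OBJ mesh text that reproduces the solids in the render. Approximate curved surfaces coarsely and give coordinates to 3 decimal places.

v -3.199 -0.504 -1.164
v -3.71 -0.068 0.495
v -3.026 0.46 -1.365
v -3.536 0.897 0.294
v -1.804 -0.657 -0.694
v -2.314 -0.22 0.965
v -1.63 0.308 -0.895
v -2.141 0.744 0.764
v 3.565 4.594 -4.418
v 4.164 4.209 -4.58
v 3.075 3.346 -3.262
v 4.259 4.521 -4.202
v 4.029 4.868 -3.925
v 3.583 5.086 -3.879
v 3.128 5.074 -4.085
v 2.878 4.838 -4.446
v 2.949 4.487 -4.795
v 3.309 4.186 -4.967
v 3.788 4.076 -4.882
v -1.281 3.102 -3.509
v -0.612 3.818 -4.217
v -0.008 1.642 -3.783
v 0.661 2.358 -4.491
v 0.592 2.576 -3.304
v -0.195 3.478 -3.134
v -0.425 1.982 -4.866
v -1.212 2.884 -4.696
v -0.084 3.126 -5.056
v 0.545 3.493 -4.091
v -1.165 1.967 -3.909
v -0.536 2.334 -2.944
v -2.339 1.207 -4.267
v -1.916 1.888 -3.573
v -1.681 0.233 -3.713
v -2.378 1.711 -3.336
v -2.83 1.399 -3.348
v -3.15 1.036 -3.606
v -3.252 0.719 -4.042
v -3.11 0.532 -4.538
v -2.762 0.527 -4.961
v -2.3 0.703 -5.199
v -1.848 1.015 -5.187
v -1.528 1.378 -4.929
v -1.426 1.696 -4.493
v -1.568 1.882 -3.997
f 2 4 1
f 5 2 1
f 1 4 3
f 3 5 1
f 2 8 4
f 6 2 5
f 6 8 2
f 4 8 3
f 7 5 3
f 3 8 7
f 7 6 5
f 8 6 7
f 10 9 12
f 10 12 11
f 12 9 13
f 12 13 11
f 13 9 14
f 13 14 11
f 14 9 15
f 14 15 11
f 15 9 16
f 15 16 11
f 16 9 17
f 16 17 11
f 17 9 18
f 17 18 11
f 18 9 19
f 18 19 11
f 19 9 10
f 19 10 11
f 20 31 25
f 20 25 21
f 20 21 27
f 20 27 30
f 20 30 31
f 21 25 29
f 25 31 24
f 31 30 22
f 30 27 26
f 27 21 28
f 23 29 24
f 23 24 22
f 23 22 26
f 23 26 28
f 23 28 29
f 24 29 25
f 22 24 31
f 26 22 30
f 28 26 27
f 29 28 21
f 33 32 35
f 33 35 34
f 35 32 36
f 35 36 34
f 36 32 37
f 36 37 34
f 37 32 38
f 37 38 34
f 38 32 39
f 38 39 34
f 39 32 40
f 39 40 34
f 40 32 41
f 40 41 34
f 41 32 42
f 41 42 34
f 42 32 43
f 42 43 34
f 43 32 44
f 43 44 34
f 44 32 45
f 44 45 34
f 45 32 33
f 45 33 34



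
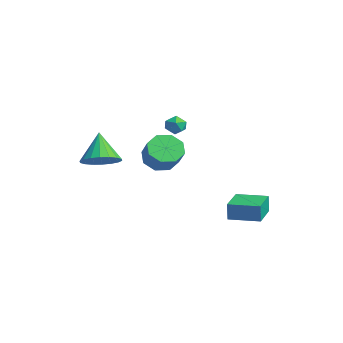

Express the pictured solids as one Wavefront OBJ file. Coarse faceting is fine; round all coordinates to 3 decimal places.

v 2.552 3.699 -1.314
v 2.517 3.681 -0.335
v 3.547 4.977 -1.254
v 3.511 4.958 -0.275
v 3.909 2.642 -1.285
v 3.873 2.623 -0.306
v 4.903 3.919 -1.225
v 4.868 3.901 -0.246
v -0.764 -2.048 1.538
v 0.115 -1.924 2.1
v -1.776 -1.772 3.062
v 0.02 -1.489 1.957
v -0.231 -1.165 1.732
v -0.586 -1.016 1.469
v -0.977 -1.071 1.219
v -1.326 -1.32 1.032
v -1.563 -1.714 0.946
v -1.642 -2.173 0.977
v -1.547 -2.608 1.119
v -1.297 -2.932 1.344
v -0.941 -3.081 1.608
v -0.55 -3.025 1.858
v -0.201 -2.776 2.044
v 0.036 -2.383 2.131
v -0.41 2.078 3.874
v -0.046 2.109 3.359
v -0.174 1.091 3.981
v 0.19 1.122 3.466
v 0.363 1.422 3.993
v 0.217 2.032 3.927
v -0.437 1.168 3.413
v -0.583 1.778 3.347
v -0.063 1.547 3.074
v 0.431 1.704 3.433
v -0.651 1.496 3.907
v -0.157 1.653 4.266
v 2.751 -0.332 2.85
v 3.387 -0.105 2.211
v 4.365 -0.2 3.15
v 3.729 -0.428 3.79
v 3.121 0.464 2.545
v 4.1 0.369 3.485
v 2.639 0.567 3.058
v 3.617 0.472 3.998
v 2.222 0.143 3.449
v 3.2 0.048 4.389
v 2.115 -0.56 3.49
v 3.093 -0.655 4.429
v 2.38 -1.129 3.155
v 3.359 -1.224 4.095
v 2.863 -1.232 2.642
v 3.841 -1.327 3.582
v 3.28 -0.808 2.251
v 4.258 -0.903 3.191
f 2 4 1
f 5 2 1
f 1 4 3
f 3 5 1
f 2 8 4
f 6 2 5
f 6 8 2
f 4 8 3
f 7 5 3
f 3 8 7
f 7 6 5
f 8 6 7
f 10 9 12
f 10 12 11
f 12 9 13
f 12 13 11
f 13 9 14
f 13 14 11
f 14 9 15
f 14 15 11
f 15 9 16
f 15 16 11
f 16 9 17
f 16 17 11
f 17 9 18
f 17 18 11
f 18 9 19
f 18 19 11
f 19 9 20
f 19 20 11
f 20 9 21
f 20 21 11
f 21 9 22
f 21 22 11
f 22 9 23
f 22 23 11
f 23 9 24
f 23 24 11
f 24 9 10
f 24 10 11
f 25 36 30
f 25 30 26
f 25 26 32
f 25 32 35
f 25 35 36
f 26 30 34
f 30 36 29
f 36 35 27
f 35 32 31
f 32 26 33
f 28 34 29
f 28 29 27
f 28 27 31
f 28 31 33
f 28 33 34
f 29 34 30
f 27 29 36
f 31 27 35
f 33 31 32
f 34 33 26
f 38 37 41
f 38 41 39
f 39 41 42
f 39 42 40
f 41 37 43
f 41 43 42
f 42 43 44
f 42 44 40
f 43 37 45
f 43 45 44
f 44 45 46
f 44 46 40
f 45 37 47
f 45 47 46
f 46 47 48
f 46 48 40
f 47 37 49
f 47 49 48
f 48 49 50
f 48 50 40
f 49 37 51
f 49 51 50
f 50 51 52
f 50 52 40
f 51 37 53
f 51 53 52
f 52 53 54
f 52 54 40
f 53 37 38
f 53 38 54
f 54 38 39
f 54 39 40



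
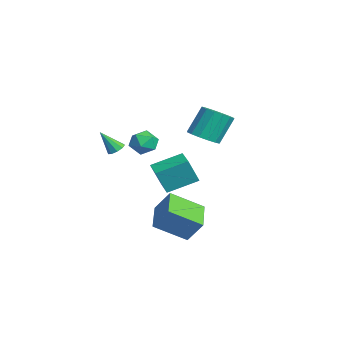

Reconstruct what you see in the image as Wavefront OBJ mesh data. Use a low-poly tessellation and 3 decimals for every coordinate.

v -0.891 2.601 0.457
v 0.07 2.651 0.639
v -0.287 3.529 2.285
v -1.249 3.479 2.103
v -0.038 3.078 0.388
v -0.396 3.956 2.034
v -0.375 3.377 0.155
v -0.733 4.256 1.801
v -0.85 3.468 0.003
v -1.208 4.347 1.649
v -1.337 3.327 -0.027
v -1.694 4.206 1.619
v -1.704 2.991 0.072
v -2.061 3.87 1.718
v -1.853 2.551 0.275
v -2.21 3.429 1.921
v -1.744 2.124 0.526
v -2.102 3.002 2.172
v -1.407 1.824 0.759
v -1.765 2.703 2.405
v -0.932 1.733 0.911
v -1.29 2.612 2.557
v -0.446 1.874 0.941
v -0.803 2.753 2.587
v -0.079 2.21 0.842
v -0.436 3.089 2.488
v -3.754 0.846 -4.15
v -3.6 0.198 -2.564
v -3.805 2.667 -3.402
v -3.651 2.02 -1.816
v -2.469 0.92 -4.244
v -2.315 0.273 -2.658
v -2.52 2.742 -3.496
v -2.366 2.094 -1.91
v -0.97 -0.468 0.594
v -0.378 -0.296 -0.038
v 0.018 -1.204 1.318
v 0.61 -1.032 0.686
v 0.318 -0.381 1.207
v -0.293 0.074 0.76
v -0.067 -1.574 0.52
v -0.678 -1.119 0.073
v 0.18 -0.979 -0.084
v 0.418 -0.242 0.341
v -0.778 -1.258 0.939
v -0.54 -0.521 1.364
v -2.641 -1.82 -0.772
v -2.085 -1.858 -0.72
v -2.819 -2.68 0.492
v -2.213 -1.552 -0.53
v -2.542 -1.371 -0.453
v -2.917 -1.4 -0.525
v -3.163 -1.625 -0.713
v -3.165 -1.942 -0.929
v -2.921 -2.201 -1.071
v -2.547 -2.282 -1.074
v -2.217 -2.147 -0.935
v 4.512 0.666 -4.507
v 4.366 -1.109 -3.432
v 2.745 1.098 -4.031
v 2.6 -0.677 -2.957
v 5.02 1.377 -3.263
v 4.875 -0.398 -2.189
v 3.254 1.809 -2.788
v 3.108 0.034 -1.713
f 2 1 5
f 2 5 3
f 3 5 6
f 3 6 4
f 5 1 7
f 5 7 6
f 6 7 8
f 6 8 4
f 7 1 9
f 7 9 8
f 8 9 10
f 8 10 4
f 9 1 11
f 9 11 10
f 10 11 12
f 10 12 4
f 11 1 13
f 11 13 12
f 12 13 14
f 12 14 4
f 13 1 15
f 13 15 14
f 14 15 16
f 14 16 4
f 15 1 17
f 15 17 16
f 16 17 18
f 16 18 4
f 17 1 19
f 17 19 18
f 18 19 20
f 18 20 4
f 19 1 21
f 19 21 20
f 20 21 22
f 20 22 4
f 21 1 23
f 21 23 22
f 22 23 24
f 22 24 4
f 23 1 25
f 23 25 24
f 24 25 26
f 24 26 4
f 25 1 2
f 25 2 26
f 26 2 3
f 26 3 4
f 28 30 27
f 31 28 27
f 27 30 29
f 29 31 27
f 28 34 30
f 32 28 31
f 32 34 28
f 30 34 29
f 33 31 29
f 29 34 33
f 33 32 31
f 34 32 33
f 35 46 40
f 35 40 36
f 35 36 42
f 35 42 45
f 35 45 46
f 36 40 44
f 40 46 39
f 46 45 37
f 45 42 41
f 42 36 43
f 38 44 39
f 38 39 37
f 38 37 41
f 38 41 43
f 38 43 44
f 39 44 40
f 37 39 46
f 41 37 45
f 43 41 42
f 44 43 36
f 48 47 50
f 48 50 49
f 50 47 51
f 50 51 49
f 51 47 52
f 51 52 49
f 52 47 53
f 52 53 49
f 53 47 54
f 53 54 49
f 54 47 55
f 54 55 49
f 55 47 56
f 55 56 49
f 56 47 57
f 56 57 49
f 57 47 48
f 57 48 49
f 59 61 58
f 62 59 58
f 58 61 60
f 60 62 58
f 59 65 61
f 63 59 62
f 63 65 59
f 61 65 60
f 64 62 60
f 60 65 64
f 64 63 62
f 65 63 64

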